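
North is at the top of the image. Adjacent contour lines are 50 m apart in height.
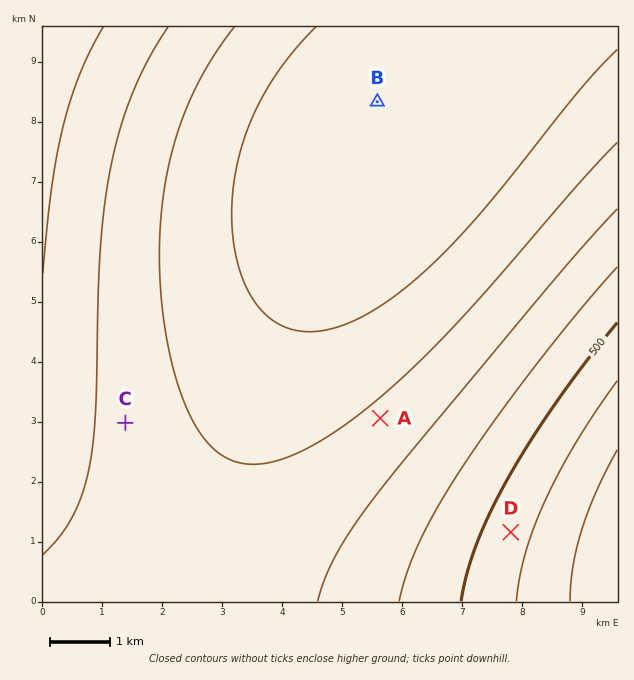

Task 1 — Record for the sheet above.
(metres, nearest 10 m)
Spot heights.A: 360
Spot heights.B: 260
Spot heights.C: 380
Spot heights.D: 530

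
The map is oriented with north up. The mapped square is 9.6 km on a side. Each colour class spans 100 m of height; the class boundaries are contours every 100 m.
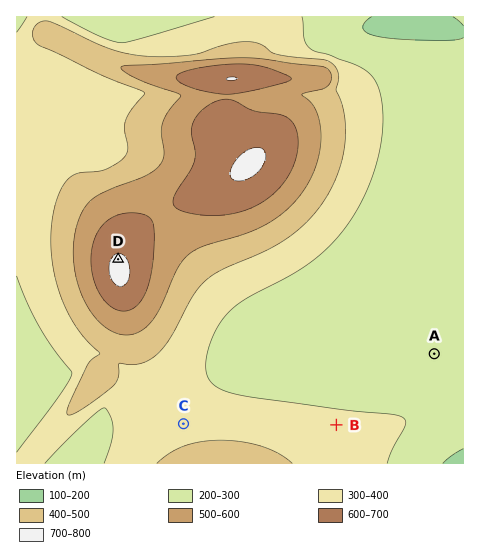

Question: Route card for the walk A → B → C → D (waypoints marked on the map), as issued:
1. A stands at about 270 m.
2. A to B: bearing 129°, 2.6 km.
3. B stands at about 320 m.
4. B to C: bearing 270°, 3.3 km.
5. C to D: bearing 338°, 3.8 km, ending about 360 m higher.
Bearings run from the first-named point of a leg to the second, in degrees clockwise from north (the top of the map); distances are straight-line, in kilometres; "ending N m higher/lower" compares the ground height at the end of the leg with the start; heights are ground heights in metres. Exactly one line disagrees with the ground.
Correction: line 2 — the bearing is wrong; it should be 234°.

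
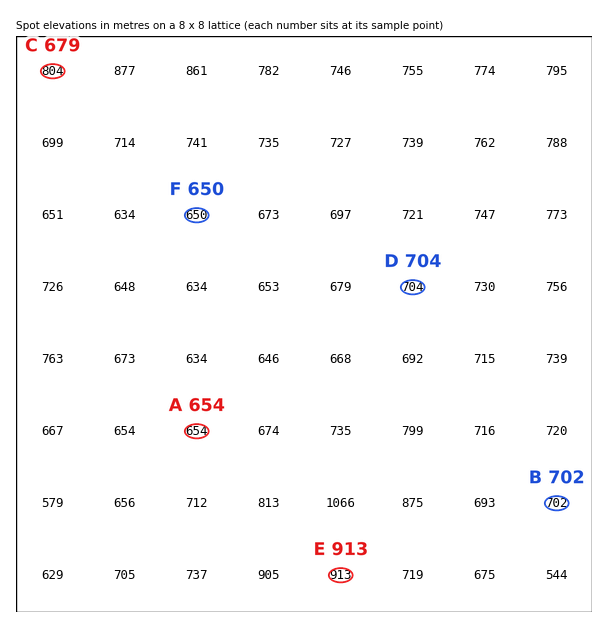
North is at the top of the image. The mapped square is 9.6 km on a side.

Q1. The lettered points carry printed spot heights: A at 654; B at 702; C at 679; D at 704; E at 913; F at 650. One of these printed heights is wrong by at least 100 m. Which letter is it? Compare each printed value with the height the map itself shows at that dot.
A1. C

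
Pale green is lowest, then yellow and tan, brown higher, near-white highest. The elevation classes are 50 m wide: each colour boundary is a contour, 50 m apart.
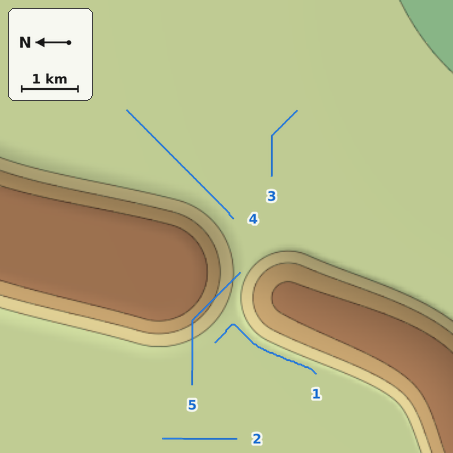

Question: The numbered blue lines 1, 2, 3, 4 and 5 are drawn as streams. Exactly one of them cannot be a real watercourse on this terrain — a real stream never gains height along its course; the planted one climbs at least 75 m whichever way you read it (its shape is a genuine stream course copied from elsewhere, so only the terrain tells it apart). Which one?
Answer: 5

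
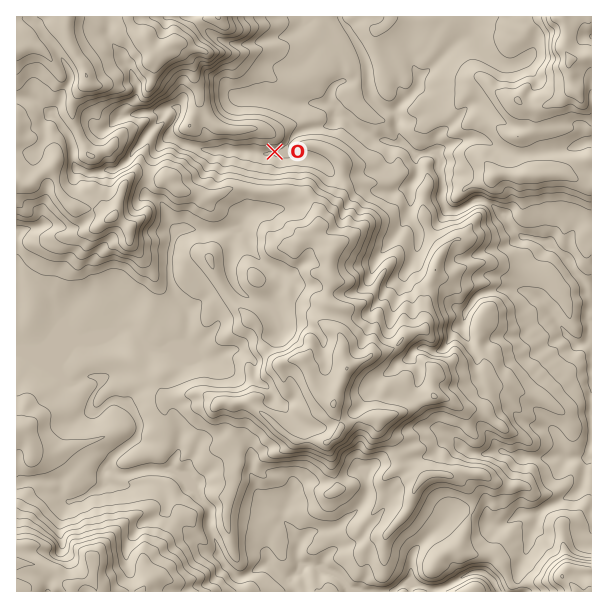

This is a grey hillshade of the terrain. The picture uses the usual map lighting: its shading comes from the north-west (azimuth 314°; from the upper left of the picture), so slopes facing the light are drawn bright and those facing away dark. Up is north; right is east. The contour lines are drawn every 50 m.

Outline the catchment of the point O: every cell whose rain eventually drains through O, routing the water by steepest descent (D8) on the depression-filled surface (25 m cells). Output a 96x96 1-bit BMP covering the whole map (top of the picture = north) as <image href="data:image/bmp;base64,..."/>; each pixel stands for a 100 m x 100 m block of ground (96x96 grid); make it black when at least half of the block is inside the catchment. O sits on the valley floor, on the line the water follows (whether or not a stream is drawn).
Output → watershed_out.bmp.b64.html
<image width="96" height="96" href="data:image/bmp;base64,Qk2+BAAAAAAAAD4AAAAoAAAAYAAAAGAAAAABAAEAAAAAAIAEAAATCwAAEwsAAAIAAAAAAAAA////AAAAAAAAAAAAAAAAAAAAAAAAAAAAAAAAAAAAAAAAAAAAAAAAAAAAAAAAAAAAAAAAAAAAAAAAAAAAAAAAAAAAAAAAAAAAAAAAAAAAAAAAAAAAAAAAAAAAAAAAAAAAAAAAAAAAAAAAAAAAAAAAAAAAAAAAAAAAAAAAAAAAAAAAAAAAAAAAAAAAAAAAAAAAAAAAAAAAAAAAAAAAAAAAAAAAAAAAAAAAAAAAAAAAAAAAAAAAAAAAAAAAAAAAAAAAAAAAAAAAAAAAAAAAAAAAAAAAAAAAAAAAAAAAAAAAAAAAAAAAAAAAAAAAAAAAAAAAAAAAAAAAAAAAAAAAAAAAAAAAAAAAAAAAAAAAAAAAAAAAAAAAAAAAAAAAAAAAAAAAAAAAAAAAAAAAAAAAAAAAAAAAAAAAAAAAAAAAAAAAAAAAAAAAAAAAAAAAAAAAAAAAAAAAAAAAAAAAAAAAAAAAAAAAAAAAAAAAAAAAAAAAAAAAAAAAAAAAAAAAAAAAAAAAAAAAAAAAAAAAAAAAAAAAAAAAAAAAAAAAAAAAAAAAAAAAAAAAAAAAAAAAAAAAAAAAAAAAAAAAAAAAAAAAAAAAAAAAAAAAAAAAAAAAAAAAAAAAAAAAAAAAAAAAAAAAAAAAAAAAAAAAAAAAAAAAAAAAAAAAAAAAAAAAAAAAAAAAAAAAAAAAAAAAAAAAAAAAAAAAAAAAAAAAAAAAAAAAAAAAAAAAAAAAAAAAAAAAAAAAAAAAAAAAAAAAAAAAAAAAAAAAAAAAAAAAAAAAAAAAAAAAAAAAAAAAAAAAAAAAAAAAAAAAAAAAAAAAAAAAAAAAAAAAAAAAAAAAAAAAAAAAAAAAAAAAAAAAAAAAAAAAAAAAAAAAAAAAAAAAAAAAAAAAAAAAAAAAAAAAAAAAAAAAAAAAAAAAAAAAAAAAAAAAAAAAAAAAAAAAAAAAAAAAAAAAAAAAAAAAAAAAAAAAAAAAAAAAAAAAAAAAAAAAAAAAAAAAAAAAAAAAAAAAAAAAAAAAA4AAAAAAAAAAAAAAf4AAAAAAAAAAAAAA/4AAAAAAAAAAAAAB/8AHwAAAAAAAAAAB/8A//+AAAAAAAADh/8A//+AAAAAAAADz/////+AAAAAAAAD//////+AAAAAAAAD//////+AAAAAAAAD//////+AAAAAAAAD//////+AAAAAAAAD//////+AAAAAAAAD//////+AAAAAAAAD//////8AAAAAAAAD/////wAAAAAAAAAD/////gAAAAAAAAAD/////AAAAAAAAAAD////+AAAAAAAAAAD////+AAAAAAAAAAD////+AAAAAAAAAAD////8AAAAAAAAAAD////8AAAAAAAAAAD////8AAAAAAAAAAD////8AAAAAAAAAAD////8AAAAAAAAAAD////4AAAAAAAAAAD////wAAAAAAAAAAD///5gAAAAAAAAAAD///wAAAAAAAAAAAD///gAAAAAAAAAAAD///AAAAAAAAAAAAD//+AAAAAAAAAAAAD//+AAAAAAAAAAAAA="/>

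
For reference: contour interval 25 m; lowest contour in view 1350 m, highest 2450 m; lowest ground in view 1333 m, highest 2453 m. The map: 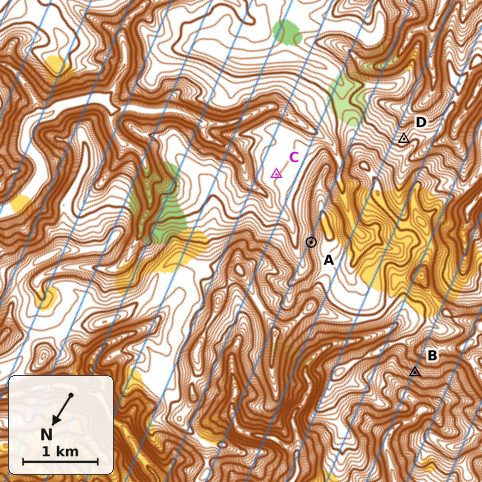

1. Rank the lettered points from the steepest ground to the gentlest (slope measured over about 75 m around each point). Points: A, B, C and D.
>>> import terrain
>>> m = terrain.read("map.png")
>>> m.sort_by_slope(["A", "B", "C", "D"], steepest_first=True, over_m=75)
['B', 'A', 'D', 'C']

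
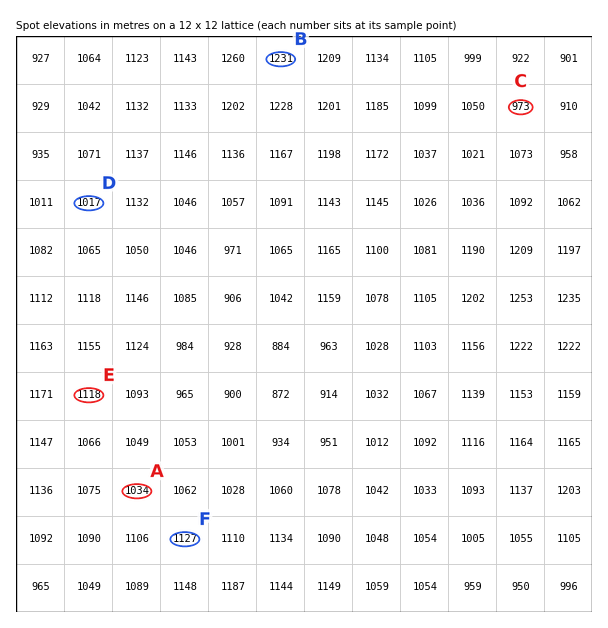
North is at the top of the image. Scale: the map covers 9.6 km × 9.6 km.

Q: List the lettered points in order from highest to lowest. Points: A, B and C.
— B A C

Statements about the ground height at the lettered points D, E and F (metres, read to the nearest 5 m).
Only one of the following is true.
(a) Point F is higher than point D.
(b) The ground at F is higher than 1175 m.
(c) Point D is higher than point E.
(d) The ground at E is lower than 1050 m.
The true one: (a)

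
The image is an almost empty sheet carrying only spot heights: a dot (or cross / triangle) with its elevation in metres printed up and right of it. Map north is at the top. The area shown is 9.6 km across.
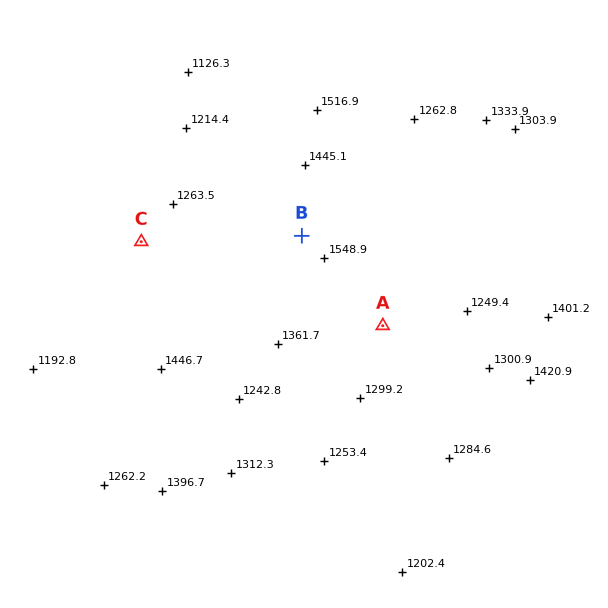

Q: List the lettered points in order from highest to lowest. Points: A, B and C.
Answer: B A C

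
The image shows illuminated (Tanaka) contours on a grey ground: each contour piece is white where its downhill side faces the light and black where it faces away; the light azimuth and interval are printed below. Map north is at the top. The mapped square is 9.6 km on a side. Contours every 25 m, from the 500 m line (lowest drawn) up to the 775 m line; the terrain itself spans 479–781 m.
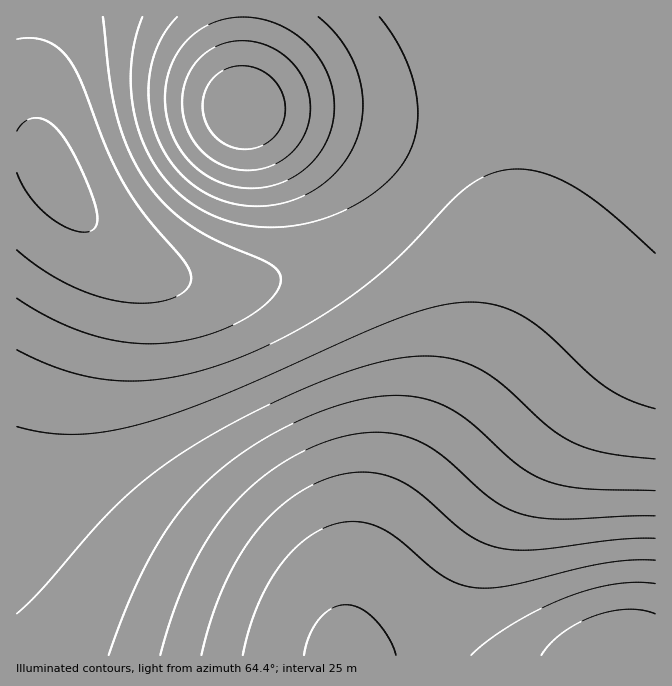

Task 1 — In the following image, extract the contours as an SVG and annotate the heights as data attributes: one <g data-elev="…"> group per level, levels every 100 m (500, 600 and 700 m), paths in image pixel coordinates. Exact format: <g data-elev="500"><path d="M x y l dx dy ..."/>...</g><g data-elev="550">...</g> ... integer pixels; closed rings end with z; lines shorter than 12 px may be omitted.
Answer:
<g data-elev="500"><path d="M541 655l9-11 12-11 15-9 17-8 16-5 17-2 15 1 13 4"/></g><g data-elev="600"><path d="M160 655l13-41 15-39 18-33 20-28 23-26 27-21 30-17 31-12 21-4 20-2 19 2 18 6 13 6 14 9 38 35 15 12 15 8 17 6 17 2 18 1 93-3"/><path d="M239 149l-15-6-12-10-8-15-1-16 4-15 10-12 13-8 15-1 17 5 13 10 8 14 2 17-5 16-10 13-15 7z"/></g><g data-elev="700"><path d="M17 350l27 13 26 9 25 6 25 3 25 0 27-4 28-6 30-10 28-11 30-15 29-17 29-18 26-20 23-20 53-56 16-14 20-13 21-7 15-1 17 2 17 6 16 8 35 24 50 44"/><path d="M379 17l13 16 10 19 9 20 5 18 2 18-1 17-3 15-6 15-10 15-13 13-15 13-18 11-20 9-20 6-22 4-20 1-18-1-18-3-17-6-15-7-13-9-14-11-11-13-10-14-9-16-6-17-5-18-3-20 0-20 1-19 4-18 6-18"/></g>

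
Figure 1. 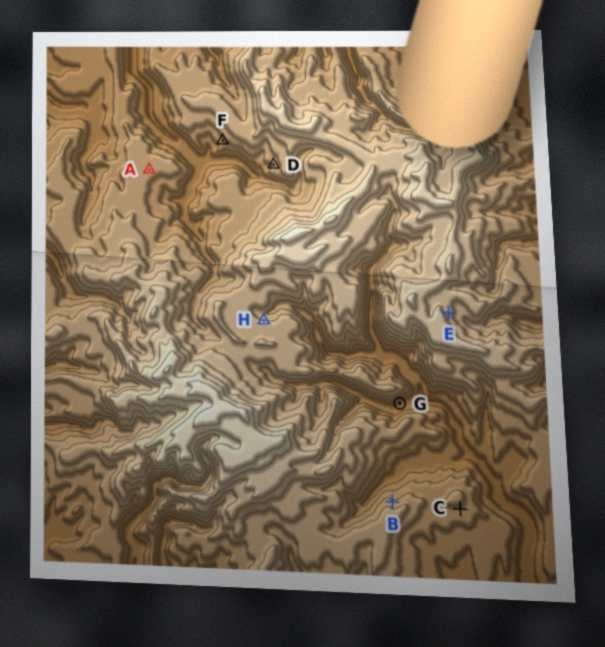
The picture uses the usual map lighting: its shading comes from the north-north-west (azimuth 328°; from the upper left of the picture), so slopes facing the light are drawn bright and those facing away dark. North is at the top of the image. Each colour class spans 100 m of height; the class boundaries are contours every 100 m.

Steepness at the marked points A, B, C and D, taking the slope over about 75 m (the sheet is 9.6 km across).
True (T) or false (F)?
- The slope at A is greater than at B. F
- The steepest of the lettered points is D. F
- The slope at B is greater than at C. T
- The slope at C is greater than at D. F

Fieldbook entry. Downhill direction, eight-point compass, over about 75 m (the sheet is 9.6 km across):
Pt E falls E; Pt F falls SW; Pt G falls SE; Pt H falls N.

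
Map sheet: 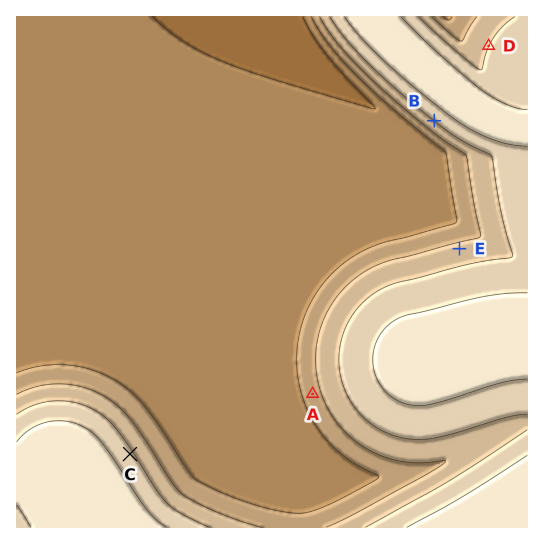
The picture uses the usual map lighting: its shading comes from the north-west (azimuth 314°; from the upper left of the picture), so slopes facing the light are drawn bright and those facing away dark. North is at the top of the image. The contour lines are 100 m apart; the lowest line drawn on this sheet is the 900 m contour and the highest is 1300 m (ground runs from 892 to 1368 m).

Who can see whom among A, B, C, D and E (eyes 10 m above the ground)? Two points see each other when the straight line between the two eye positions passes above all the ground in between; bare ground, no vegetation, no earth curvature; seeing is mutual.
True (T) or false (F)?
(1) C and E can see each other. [F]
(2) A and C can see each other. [T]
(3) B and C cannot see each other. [F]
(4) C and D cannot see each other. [T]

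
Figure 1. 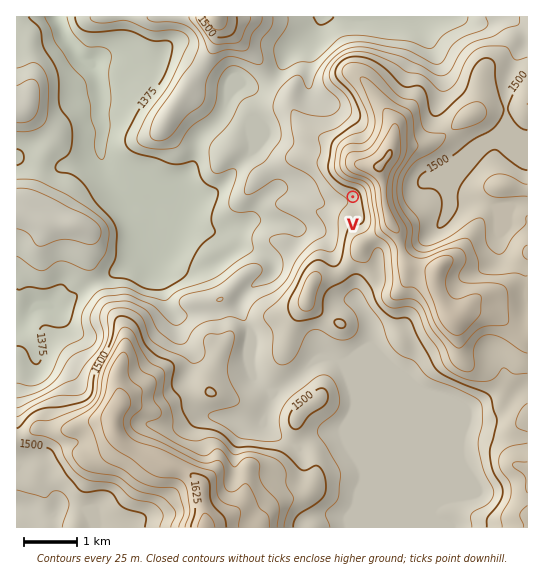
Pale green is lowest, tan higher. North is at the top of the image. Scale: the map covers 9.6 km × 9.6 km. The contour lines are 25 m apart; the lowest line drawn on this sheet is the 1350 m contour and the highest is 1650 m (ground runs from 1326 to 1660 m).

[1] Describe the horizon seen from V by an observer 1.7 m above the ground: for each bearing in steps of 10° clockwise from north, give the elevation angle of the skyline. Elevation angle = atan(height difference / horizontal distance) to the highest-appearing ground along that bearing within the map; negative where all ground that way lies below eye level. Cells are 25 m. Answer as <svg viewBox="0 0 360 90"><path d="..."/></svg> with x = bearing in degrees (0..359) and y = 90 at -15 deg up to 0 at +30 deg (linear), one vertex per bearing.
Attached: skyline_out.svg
<svg viewBox="0 0 360 90"><path d="M0 37l10-2 10 0 10 0 10 0 10 1 10 0 10 0 10-1 10 0 10 1 10 2 10 2 10 3 10 5 10 3 10 1 10 0 10 2 10 4 10-1 10 0 10 1 10 0 10 1 10 3 10-1 10 0 10 1 10-1 10-1 10-3 10-4 10-4 10-5 10-4"/></svg>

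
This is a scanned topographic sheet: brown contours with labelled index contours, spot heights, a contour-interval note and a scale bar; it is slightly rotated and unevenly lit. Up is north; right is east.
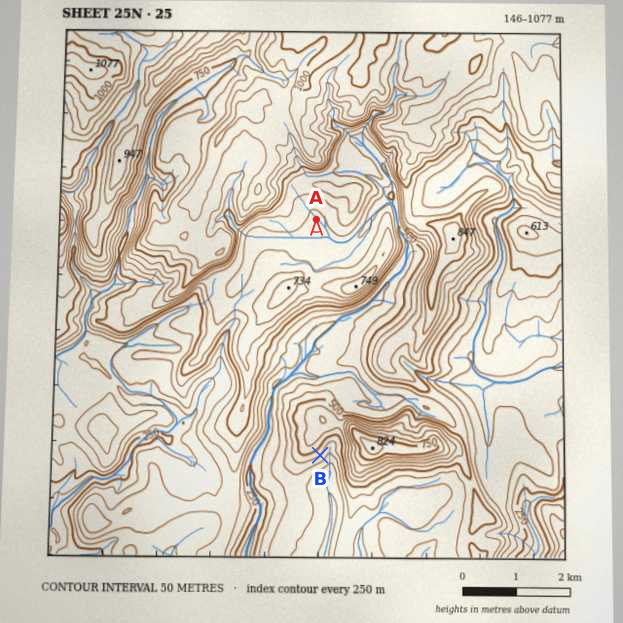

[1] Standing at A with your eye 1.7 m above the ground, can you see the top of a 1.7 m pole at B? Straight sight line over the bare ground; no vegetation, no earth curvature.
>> no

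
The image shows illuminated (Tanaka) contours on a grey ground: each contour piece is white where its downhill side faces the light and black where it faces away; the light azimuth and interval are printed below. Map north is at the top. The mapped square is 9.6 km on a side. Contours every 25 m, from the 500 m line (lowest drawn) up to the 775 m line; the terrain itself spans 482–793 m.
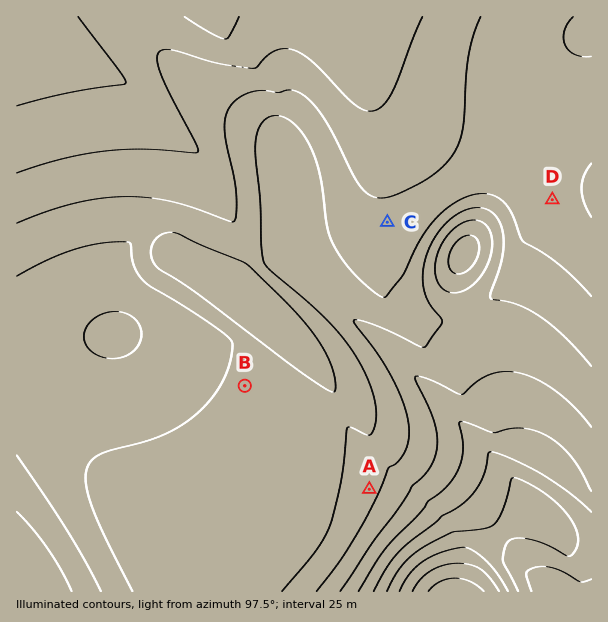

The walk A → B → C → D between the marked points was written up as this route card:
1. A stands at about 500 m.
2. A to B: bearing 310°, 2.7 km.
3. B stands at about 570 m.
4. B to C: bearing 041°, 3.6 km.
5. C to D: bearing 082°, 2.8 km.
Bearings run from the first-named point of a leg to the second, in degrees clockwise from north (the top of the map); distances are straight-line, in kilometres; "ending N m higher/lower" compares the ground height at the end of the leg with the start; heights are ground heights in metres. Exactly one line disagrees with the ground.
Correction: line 1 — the height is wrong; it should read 590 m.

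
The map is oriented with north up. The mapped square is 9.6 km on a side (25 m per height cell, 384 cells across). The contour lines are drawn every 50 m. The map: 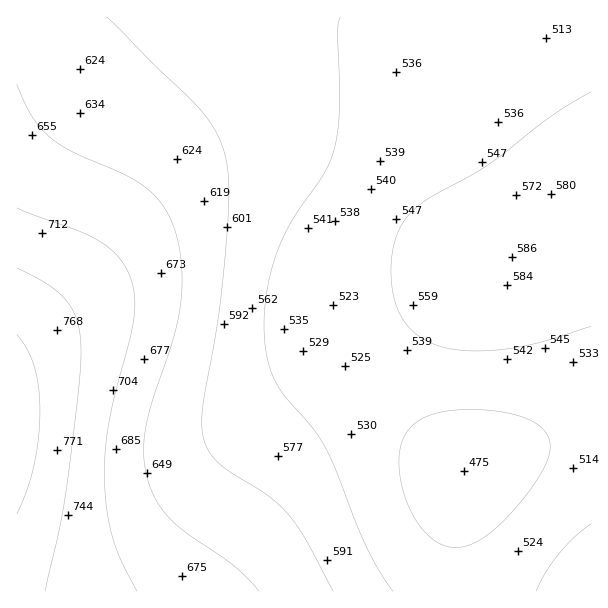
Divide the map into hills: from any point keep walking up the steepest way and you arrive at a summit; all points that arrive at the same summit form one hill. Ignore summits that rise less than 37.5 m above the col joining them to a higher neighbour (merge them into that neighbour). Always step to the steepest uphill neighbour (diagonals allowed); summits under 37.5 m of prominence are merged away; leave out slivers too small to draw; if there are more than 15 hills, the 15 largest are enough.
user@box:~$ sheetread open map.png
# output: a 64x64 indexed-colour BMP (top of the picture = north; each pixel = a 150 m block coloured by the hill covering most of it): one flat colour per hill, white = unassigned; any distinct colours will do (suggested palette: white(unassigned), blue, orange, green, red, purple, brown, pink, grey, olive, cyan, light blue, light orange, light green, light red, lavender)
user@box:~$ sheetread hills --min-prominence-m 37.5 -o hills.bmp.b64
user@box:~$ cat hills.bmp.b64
<image width="64" height="64" href="data:image/bmp;base64,Qk12CAAAAAAAAHYAAAAoAAAAQAAAAEAAAAABAAQAAAAAAAAIAAATCwAAEwsAABAAAAAAAAAA////ALR3HwAOf/8ALKAsACgn1gC9Z5QAS1aMAMJ34wB/f38AIr28AM++FwDox64AeLv/AIrfmACWmP8A1bDFABERERERERERERERERERERERERERERERERMzMzMzMzMzEREREREREREREREREREREREREREREREREzMzMzMzMzMRERERERERERERERERERERERERERERERETMzMzMzMzMxERERERERERERERERERERERERERERERERMzMzMzMzMzEREREREREREREREREREREREREREREREREzMzMzMzMzMRERERERERERERERERERERERERERERERETMzMzMzMzMxERERERERERERERERERERERERERERERERMzMzMzMzMzEREREREREREREREREREREREREREREREREzMzMzMzMzMRERERERERERERERERERERERERERERERETMzMzMzMzMxERERERERERERERERERERERERERERERERMzMzMzMzMzEREREREREREREREREREREREREREREREREzMzMzMzMzMRERERERERERERERERERERERERERERERETMzMzMzMzMxERERERERERERERERERERERERERERERERMzMzMzMzMzERERERERERERERERERERERERERERERERETMzMzMzMzMREREREREREREREREREREREREREREREREiIjMzMzMzMxEREREREREREREREREREREREREREREREiIiIiMzMzMzEREREREREREREREREREREREREREREREiIiIiIiIzMzMREREREREREREREREREREREREREREREiIiIiIiIiIjMxEREREREREREREREREREREREREREREiIiIiIiIiIiIiEREREREREREREREREREREREREREREiIiIiIiIiIiIiIREREREREREREREREREREREREREREiIiIiIiIiIiIiIhEREREREREREREREREREREREREREiIiIiIiIiIiIiIiEREREREREREREREREREREREREREiIiIiIiIiIiIiIiIREREREREREREREREREREREREREiIiIiIiIiIiIiIiIhEREREREREREREREREREREREREiIiIiIiIiIiIiIiIiEREREREREREREREREREREREREiIiIiIiIiIiIiIiIiIREREREREREREREREREREREREiIiIiIiIiIiIiIiIiIhERERERERERERERERERERERESIiIiIiIiIiIiIiIiIiERERERERERERERERERERERESIiIiIiIiIiIiIiIiIiIRERERERERERERERERERERERIiIiIiIiIiIiIiIiIiIhERERERERERERERERERERERIiIiIiIiIiIiIiIiIiIiEREREREREREREREREREREREiIiIiIiIiIiIiIiIiIiIRERERERERERERERERERERESIiIiIiIiIiIiIiIiIiIhERERERERERERERERERERERIiIiIiIiIiIiIiIiIiIiEREREREREREREREREREREREiIiIiIiIiIiIiIiIiIiIRERERERERERERERERERERERIiIiIiIiIiIiIiIiIiIhEREREREREREREREREREREREiIiIiIiIiIiIiIiIiIiERERERERERERERERERERERESIiIiIiIiIiIiIiIiIiIREREREREREREREREREREREREiIiIiIiIiIiIiIiIiIhERERERERERERERERERERERESIiIiIiIiIiIiIiIiIiEREREREREREREREREREREREREiIiIiIiIiIiIiIiIiIRERERERERERERERERERERERESIiIiIiIiIiIiIiIiIhEREREREREREREREREREREREREiIiIiIiIiIiIiIiIiERERERERERERERERERERERERERIiIiIiIiIiIiIiIiIREREREREREREREREREREREREREiIiIiIiIiIiIiIiIhERERERERERERERERERERERERERIiIiIiIiIiIiIiIiERERERERERERERERERERERERERESIiIiIiIiIiIiIiIRERERERERERERERERERERERERERIiIiIiIiIiIiIiIhERERERERERERERERERERERERERESIiIiIiIiIiIiIiEREREREREREREREREREREREREREREiIiIiIiIiIiIiIRERERERERERERERERERERERERERERIiIiIiIiIiIiIhERERERERERERERERERERERERERERESIiIiIiIiIiIiEREREREREREREREREREREREREREREREiIiIiIiIiIiIRERERERERERERERERERERERERERERERIiIiIiIiIiIhERERERERERERERERERERERERERERERESIiIiIiIiIiEREREREREREREREREREREREREREREREREiIiIiIiIiIRERERERERERERERERERERERERERERERERIiIiIiIiIhERERERERERERERERERERERERERERERERESIiIiIiIiEREREREREREREREREREREREREREREREREREiIiIiIiIRERERERERERERERERERERERERERERERERERIiIiIiIhERERERERERERERERERERERERERERERERERESIiIiIiERERERERERERERERERERERERERERERERERERESIiIiIREREREREREREREREREREREREREREREREREREREiIiIhERERERERERERERERERERERERERERERERERERERIiIi"/>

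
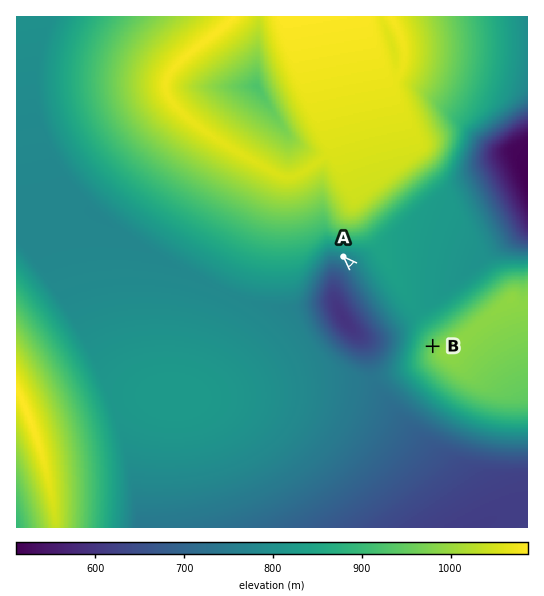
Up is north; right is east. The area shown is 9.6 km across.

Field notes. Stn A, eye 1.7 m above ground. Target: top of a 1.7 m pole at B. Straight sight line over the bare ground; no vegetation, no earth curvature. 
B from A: seen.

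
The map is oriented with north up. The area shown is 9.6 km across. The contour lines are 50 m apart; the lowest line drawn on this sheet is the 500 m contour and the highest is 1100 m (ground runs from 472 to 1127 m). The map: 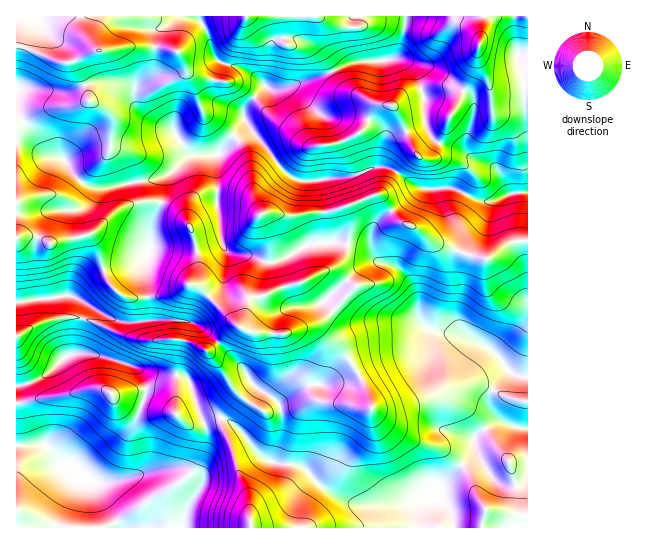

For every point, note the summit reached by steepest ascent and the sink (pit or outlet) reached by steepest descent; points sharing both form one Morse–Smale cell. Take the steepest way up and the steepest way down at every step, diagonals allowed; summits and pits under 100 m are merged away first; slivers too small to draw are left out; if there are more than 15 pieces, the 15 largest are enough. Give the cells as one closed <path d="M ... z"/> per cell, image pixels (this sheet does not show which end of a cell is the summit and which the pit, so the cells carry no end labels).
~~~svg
<path d="M381 195l-7 0-47 17-16 0-18 4-22-4-10 2 8 24 1 25 12-3 24-15 17-2 19 0 24 5 14 14-7-1-15 8-35 33 3 1 17 16 11 4 21-3 39 0 5 1 10 8 7 2-5 2-13 16-9 6-30 8-32 17-17 4-23 1-27 18 3 27-3 15-7 17 29 5 27 25 20 11 10 2 51-2 27-10 2-4 34-35 2-16 11-10 17-6-10-8-4-9 2-11 8-13 10-10 13 6 6 0 0-136-18 2-23 16-20-4-29-11-8-4-13-12-18-7z"/><path d="M90 235l-36 8-5 0-15-7-18 2 0 289 165 1 4-15 18-30-4-17 8-23-2-17-6-15-8-28-6-7-27-1-61-20-22-1 4-8 6-35-2-10 18 12 17 8 19 2 11-4 0-17-2-5-20 0-11-6-7-9-9-32z"/><path d="M477 53l-8 28-21 38-13 34-6 6-7 0-6-5-16-39-7-10-16-1-30-13-8-8-6-11-51 17-12 0-4-2-21 20-1 11 36 49 7 8 14 6 46-4 30-10 8 0 8 2 26 19 34 0 28 13 12 0 18-8 16-1 1-103-37-1z"/><path d="M342 243l-32 1-28 16-12 3-1 14 3 12-9 7-14 3-5 22-5 6-40-40-9-3-20 11-23 2 1 22 31 1 19 5 9 7 38 39 12 17 16 9 6 7 28-19 23-1 17-4 23-13 39-12 9-6 11-14 7-4-7-2-10-8-44-1-21 3-11-4-17-16-3-1 35-33 11-6 8-2-11-13z"/><path d="M158 47l-35 0-17 4-12 0-13 6-4 4 0 5 12 35-19 6-23 1-24 13 13 17 7 13 6 5 14 3 8 12 15 14 8 3 16 0 52-11 12-6 16-15 28-1 27-32-1-8-5-4-22-12-2-5-1-14-24-7-3-3-6-15-4-4z"/><path d="M246 121l-30 36 4 77 5 16 6 3 16 2 19 8 3-1 0-24-8-20 1-5 9-1 22 4 18-4 16 0 47-17 7 0 3 3 15 23 18 7 13 12 8 4 29 11 20 4 23-16 18-4-1-47-16 1-18 8-12 0-28-13-34 0-26-19-8-2-8 0-30 10-46 4-14-6-7-8z"/><path d="M527 16l-121 0-5 30-2 8-5 5-12 2-31 2-19 8 7 12 8 8 30 13 16 1 7 10 16 39 6 5 7 0 6-6 13-34 21-38 8-28 14 35 19 1 18-2z"/><path d="M222 417l-9 0-10 4 4 10 0 12-8 23 4 17-18 30-3 15 237-1 1-21 5-7-15 4-35 2-16 0-10-2-26-15-21-21-28-4-13-7-24-29z"/><path d="M22 121l-6 5 0 111 18-1 15 7 5 0 36-8 6 8 8 30 8 14 14 10 20 0-2-34 7-20 1-20 11-26 0-14 2-6-55 11-21-1-18-16-8-12-17-4-13-21z"/><path d="M217 155l-27 1-26 22-3 24-10 27 0 14-7 20 0 16 3 18 23-2 19-11 8 1 42 42 5-6 5-22 14-3 9-7-3-26-16-7-22-3-5-2-3-6-6-36z"/><path d="M198 16l-181 0-1 90 5 15 26-13 23-1 19-6-1-8-11-27 0-5 17-10 12 0 17-4 43 1 11 3 4 4 6 15 3 3 24 7 6-18-8-11-4-17z"/><path d="M509 371l-14 15-6 13 4 15 10 8-6 1-16 8-6 7-2 16-34 35-2 4-10 4-6 6-2 10 0 15 109-1 0-149-14-3z"/><path d="M87 304l-2 1-8 48 25 3 56 19 27 1 6 7 8 28 4 9 19-3 12 8 2 0 1-6 20-30-12-18-38-39-14-9-14-3-30 0-12 3-19-2-17-8z"/><path d="M314 16l-68 0-23 51 0 14-8 0 0 13 2 5 26 16 2-8 6-6 15-14 4 2 12 0 49-17-2-9-14-20 1-25z"/><path d="M405 16l-90 0 0 27 10 14 8 14 25-10 32-1 9-6 6-28z"/>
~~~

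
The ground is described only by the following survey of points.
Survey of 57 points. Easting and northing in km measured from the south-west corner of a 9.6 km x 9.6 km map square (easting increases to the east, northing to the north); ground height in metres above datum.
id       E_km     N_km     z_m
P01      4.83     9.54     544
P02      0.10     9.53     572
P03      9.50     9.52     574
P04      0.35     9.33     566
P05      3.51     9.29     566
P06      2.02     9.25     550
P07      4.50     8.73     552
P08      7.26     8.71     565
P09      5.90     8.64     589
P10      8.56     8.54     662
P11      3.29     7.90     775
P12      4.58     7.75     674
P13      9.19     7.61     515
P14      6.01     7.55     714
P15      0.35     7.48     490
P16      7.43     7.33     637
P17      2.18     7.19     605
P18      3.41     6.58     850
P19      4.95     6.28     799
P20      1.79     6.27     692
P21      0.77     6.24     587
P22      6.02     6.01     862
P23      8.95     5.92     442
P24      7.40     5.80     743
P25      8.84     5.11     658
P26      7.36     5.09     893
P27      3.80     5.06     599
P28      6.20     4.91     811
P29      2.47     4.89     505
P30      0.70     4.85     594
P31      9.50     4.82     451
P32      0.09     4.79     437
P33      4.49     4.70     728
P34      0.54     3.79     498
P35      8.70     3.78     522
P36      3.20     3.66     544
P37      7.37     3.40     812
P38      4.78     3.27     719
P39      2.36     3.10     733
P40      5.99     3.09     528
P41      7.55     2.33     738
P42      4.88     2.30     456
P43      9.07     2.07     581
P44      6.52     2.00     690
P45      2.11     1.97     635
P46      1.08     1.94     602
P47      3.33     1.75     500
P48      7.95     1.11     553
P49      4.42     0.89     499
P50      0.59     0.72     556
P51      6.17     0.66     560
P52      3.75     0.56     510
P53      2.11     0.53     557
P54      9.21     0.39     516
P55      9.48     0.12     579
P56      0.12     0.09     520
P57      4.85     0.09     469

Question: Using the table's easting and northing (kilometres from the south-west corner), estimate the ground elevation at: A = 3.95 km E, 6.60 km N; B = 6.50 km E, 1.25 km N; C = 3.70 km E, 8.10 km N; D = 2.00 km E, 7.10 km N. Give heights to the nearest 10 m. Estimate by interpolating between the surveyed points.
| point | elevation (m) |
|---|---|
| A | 810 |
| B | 570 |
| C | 720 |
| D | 630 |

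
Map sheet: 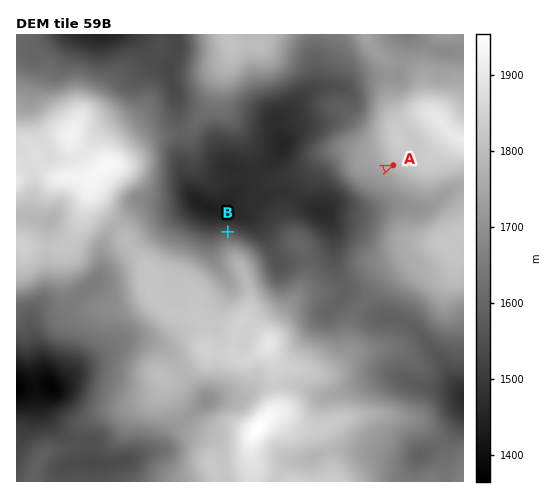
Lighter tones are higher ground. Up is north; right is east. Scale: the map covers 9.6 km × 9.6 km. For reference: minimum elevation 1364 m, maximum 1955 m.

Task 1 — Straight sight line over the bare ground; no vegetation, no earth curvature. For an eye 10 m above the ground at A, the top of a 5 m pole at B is in view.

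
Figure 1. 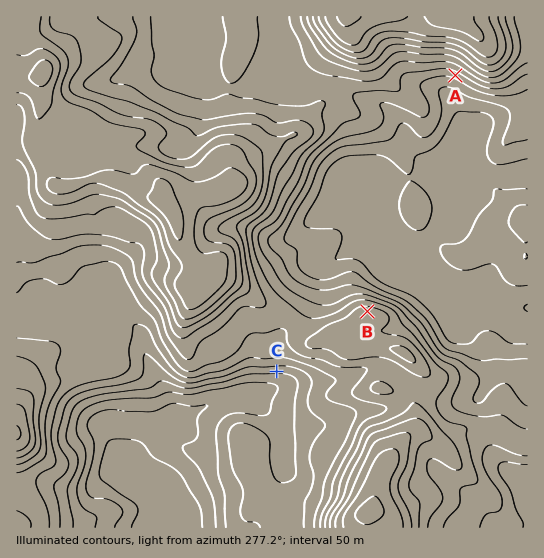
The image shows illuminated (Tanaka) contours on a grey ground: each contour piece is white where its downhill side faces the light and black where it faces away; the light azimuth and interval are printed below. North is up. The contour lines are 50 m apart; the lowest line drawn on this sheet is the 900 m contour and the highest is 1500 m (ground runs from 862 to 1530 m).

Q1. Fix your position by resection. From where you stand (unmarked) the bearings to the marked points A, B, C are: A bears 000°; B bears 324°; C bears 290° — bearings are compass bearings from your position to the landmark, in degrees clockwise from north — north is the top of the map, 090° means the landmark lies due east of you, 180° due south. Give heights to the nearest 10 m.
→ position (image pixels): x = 456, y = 436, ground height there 1220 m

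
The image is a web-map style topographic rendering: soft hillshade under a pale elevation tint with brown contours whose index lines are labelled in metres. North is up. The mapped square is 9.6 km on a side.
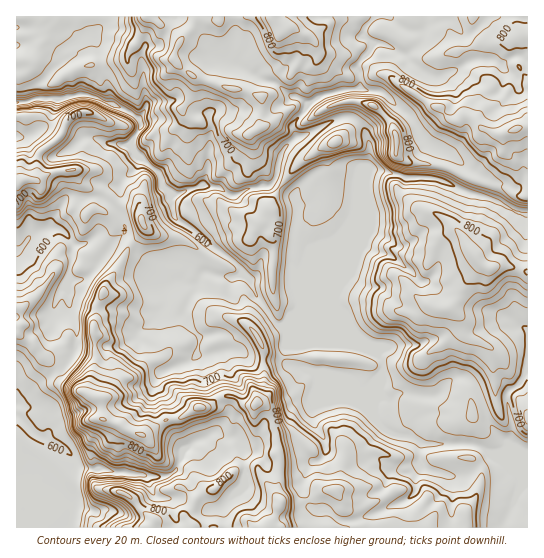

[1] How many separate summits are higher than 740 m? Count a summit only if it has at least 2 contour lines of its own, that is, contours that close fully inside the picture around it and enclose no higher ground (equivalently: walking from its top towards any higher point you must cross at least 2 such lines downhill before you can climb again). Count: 6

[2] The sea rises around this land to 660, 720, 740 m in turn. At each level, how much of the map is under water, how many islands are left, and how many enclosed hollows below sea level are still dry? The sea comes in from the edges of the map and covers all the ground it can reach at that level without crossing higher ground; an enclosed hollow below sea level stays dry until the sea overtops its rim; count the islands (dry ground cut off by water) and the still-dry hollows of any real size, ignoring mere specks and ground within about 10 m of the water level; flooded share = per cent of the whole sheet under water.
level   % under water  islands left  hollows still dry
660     37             1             0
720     58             1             0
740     65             1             0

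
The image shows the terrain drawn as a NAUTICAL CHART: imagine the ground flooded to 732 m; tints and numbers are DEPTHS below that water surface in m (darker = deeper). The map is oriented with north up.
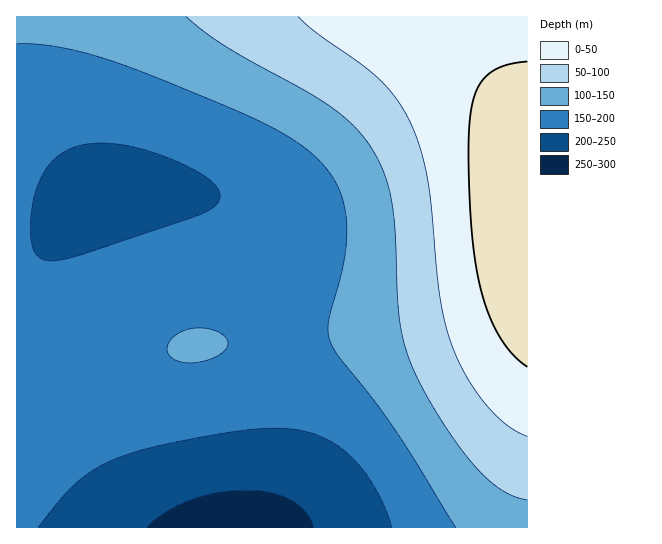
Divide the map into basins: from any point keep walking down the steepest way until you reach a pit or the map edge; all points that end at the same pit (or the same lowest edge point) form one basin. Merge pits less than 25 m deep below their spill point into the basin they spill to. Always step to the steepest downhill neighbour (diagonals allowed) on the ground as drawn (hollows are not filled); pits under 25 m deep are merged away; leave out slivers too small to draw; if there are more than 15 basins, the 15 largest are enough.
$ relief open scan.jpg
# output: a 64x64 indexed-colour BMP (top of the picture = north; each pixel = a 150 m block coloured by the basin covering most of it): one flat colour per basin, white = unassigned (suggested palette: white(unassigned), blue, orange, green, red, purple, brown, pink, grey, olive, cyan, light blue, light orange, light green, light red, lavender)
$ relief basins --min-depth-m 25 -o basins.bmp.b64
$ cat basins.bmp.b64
<image width="64" height="64" href="data:image/bmp;base64,Qk12CAAAAAAAAHYAAAAoAAAAQAAAAEAAAAABAAQAAAAAAAAIAAATCwAAEwsAABAAAAAAAAAA////ALR3HwAOf/8ALKAsACgn1gC9Z5QAS1aMAMJ34wB/f38AIr28AM++FwDox64AeLv/AIrfmACWmP8A1bDFACIiIiIiIiIiIiIiIiIiIiIiIiIiIiIiIiIiIiIiIiIiIiIiIiIiIiIiIiIiIiIiIiIiIiIiIiIiIiIiIiIiIiIiIiIiIiIiIiIiIiIiIiIiIiIiIiIiIiIiIiIiIiIiIiIiIiIiIiIiIiIiIiIiIiIiIiIiIiIiIiIiIiIiIiIiIiIiIiIiIiIiIiIiIiIiIiIiIiIiIiIiIiIiIiIiIiIiIiIiIiIiIiIiIiIiIiIiIiIiIiIiIiIiIiIiIiIiIiIiIiIiIiIiIiIiIiIiIiIiIiIiIiIiIiIiIiIiIiIiIiIiIiIiIiIiIiIiIiIiIiIiIiIiIiIiIiIiIiIiIiIiIiIiIiIiIiIiIiIiIiIiIiIiIiIiIiIiIiIiIiIiIiIiIiIiIiIiIiIiIiIiIiIiIiIiIiIiIiIiIiIiIiIiEiIiIiIiIiIiIiIiIiIiIiIiIiIiIiIiIiIiIiIiIiIRIiIiIiIiIiIiIiIiIiIiIiIiIiIiIiIiIiIiIiIiIhESIiIiIiIiIiIiIiIiIiIiIiIiIiIiIiIiIiIiIiIiEREiIiIiIiIiIiIiIiIiIiIiIiIiIiIiIiIiIiIiIiIRERIiIiIiIiIiIiIiIiIiIiIiIiIiIiIiIiIiIiIiIhERESIiIiIiIiIiIiIiIiIiIiIiIiIiIiIiIiIiIiIiERERESIiIiIiIiIiIiIiIiIiIiIiIiIiIiIiIiIiIiIREREREiIiIiIiIiIiIiIiIiIiIiIiIiIiIiIiIiIiIhEREREREiIiIiIiIiIiIiIiIiIiIiIiIiIiIiIiIiIiERERERERIiIiIiIiIiIiIiIiIiIiIiIiIiIiIiIiIiIRERERERERIiIiIiIiIiIiIiIiIiIiIiIiIiIiIiIiIhEREREREREREiIiIiIiIiIiIiIiIiIiIiIiIiIiIiIiERERERERERERERIiIiIiIiIiIiIiIiIiIiIiIiIiIiIRERERERERERERERERERESIiIiIiIiIiIiIiIiIiIiIhERERERERERERERERERERERERERIiIiIiIiIiIiIiIiERERERERERERERERERERERERERERERERIiIiIiIiIiIRERERERERERERERERERERERERERERERERERIiIiIiIhERERERERERERERERERERERERERERERERERERESIiIiERERERERERERERERERERERERERERERERERERERERIiIREREREREREREREREREREREREREREREREREREREREREhERERERERERERERERERERERERERERERERERERERERERERERERERERERERERERERERERERERERERERERERERERERERERERERERERERERERERERERERERERERERERERERERERERERERERERERERERERERERERERERERERERERERERERERERERERERERERERERERERERERERERERERERERERERERERERERERERERERERERERERERERERERERERERERERERERERERERERERERERERERERERERERERERERERERERERERERERERERERERERERERERERERERERERERERERERERERERERERERERERERERERERERERERERERERERERERERERERERERERERERERERERERERERERERERERERERERERERERERERERERERERERERERERERERERERERERERERERERERERERERERERERERERERERERERERERERERERERERERERERERERERERERERERERERERERERERERERERERERERERERERERERERERERERERERERERERERERERERERERERERERERERERERERERERERERERERERERERERERERERERERERERERERERERERERERERERERERERERERERERERERERERERERERERERERERERERERERERERERERERERERERERERERERERERERERERERERERERERERERERERERERERERERERERERERERERERERERERERERERERERERERERERERERERERERERERERERERERERERERERERERERERERERERERERERERERERERERERERERERERERERERERERERERERERERERERERERERERERERERERERERERERERERERERERERESERERERERERERERERERERERERERERERERERERERERESIRERERERERERERERERERERERERERERERERERERERESIhERERERERERERERERERERERERERERERERERERERERIiERERERERERERERERERERERERERERERERERERERERIiIRERERERERERERERERERERERERERERERERERERERIiIhERERERERERERERERERERERERERERERERERERERIiIiERERERERERERERERERERERERERERERERERERERIiIiIRERERERERERERERERERERERERERERERERERERIiIiIhERERERERERERERERERERERERERERERERERERIiIiIiERERERERERERERERERERERERERERERERERERIiIiIiIRERERERERERERERERERERERERERERERERERIiIiIiIhEREREREREREREREREREREREREREREREREREiIiIiIi"/>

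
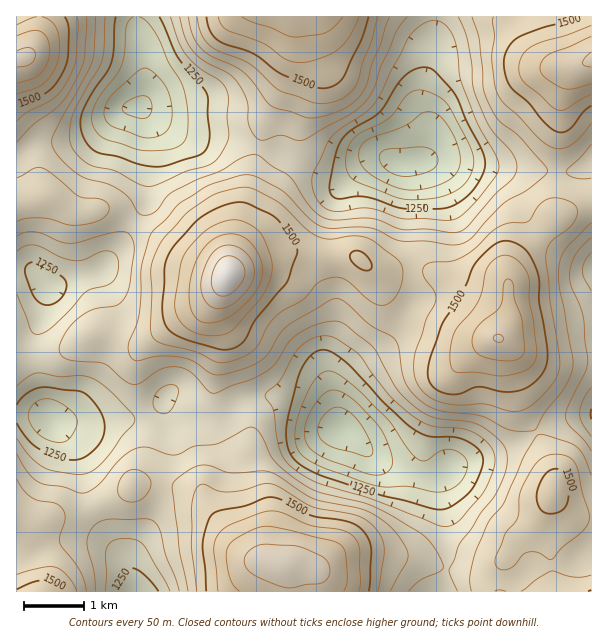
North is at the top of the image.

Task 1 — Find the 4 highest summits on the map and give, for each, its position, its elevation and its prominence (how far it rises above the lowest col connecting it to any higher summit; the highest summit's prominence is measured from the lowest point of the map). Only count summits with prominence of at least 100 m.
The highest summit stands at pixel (228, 275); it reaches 1742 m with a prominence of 675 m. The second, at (282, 566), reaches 1681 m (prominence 332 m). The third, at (498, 338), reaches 1652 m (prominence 208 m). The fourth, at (554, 491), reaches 1527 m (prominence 128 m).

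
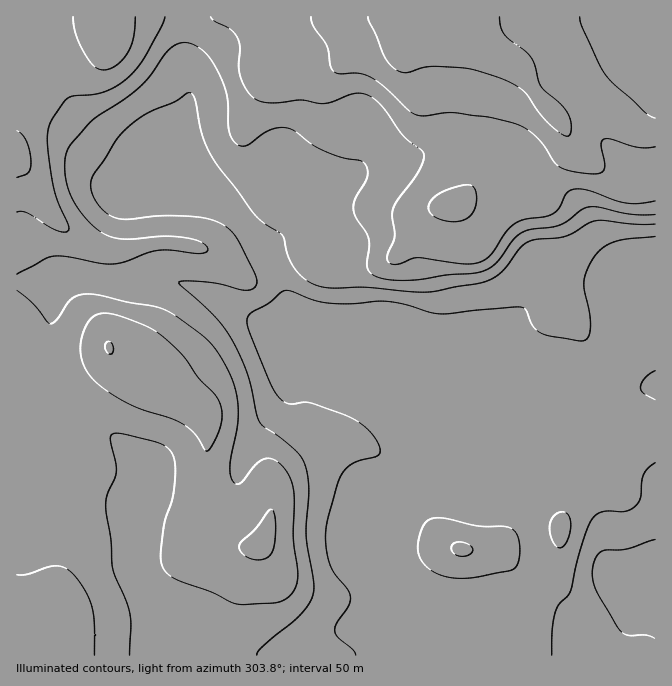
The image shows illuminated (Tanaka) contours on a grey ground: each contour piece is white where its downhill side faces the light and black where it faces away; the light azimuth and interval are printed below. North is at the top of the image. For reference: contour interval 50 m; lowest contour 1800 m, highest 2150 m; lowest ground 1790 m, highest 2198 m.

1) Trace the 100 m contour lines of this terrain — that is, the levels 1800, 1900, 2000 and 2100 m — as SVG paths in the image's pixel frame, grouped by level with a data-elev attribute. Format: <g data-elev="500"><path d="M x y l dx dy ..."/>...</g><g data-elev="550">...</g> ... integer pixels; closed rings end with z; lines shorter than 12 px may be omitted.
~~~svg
<g data-elev="1800"><path d="M655 639l-10-4-16 0-9-4-23-39-3-9-2-9 3-15 7-8 25-2 28-10"/></g><g data-elev="1900"><path d="M356 655l-3-5-15-12-3-6 1-8 13-19 1-8-2-7-13-16-5-9-4-18 0-19 11-42 5-13 5-5 7-5 24-8 2-3 0-5-5-9-6-8-19-13-38-14-8-1-14 2-10-5-10-16-20-50-3-11 2-7 20-12 13-11 5-2 25 10 13 3 23 1 40-2 17 2 33 10 82-7 5 2 7 16 8 8 12 3 32 5 5-4 2-12-2-13-5-24 0-8 4-12 6-11 10-10 10-5 13-3 28-3"/><path d="M447 577l11 1 14 0 42-9 4-5 2-9-1-11-3-10-4-5-7-2-27-1-36-8-8 0-6 2-4 5-4 10-2 12 1 8 3 7 7 6 8 6z"/><path d="M557 547l5 0 3-3 5-13 0-13-3-4-3-2-9 3-5 9 1 13z"/></g><g data-elev="2000"><path d="M130 655l0-40-3-13-14-34-2-30-5-28 1-14 9-24 0-10-5-20 0-7 3-2 6 0 30 7 14 5 6 5 5 12 0 16-3 20-9 30-2 27 2 12 4 7 8 5 36 13 24 12 10 1 33-3 10-5 7-9 3-14-5-34 1-42-2-16-4-9-6-8-7-5-7-2-4 1-7 4-17 20-3 1-4-2-3-7 0-10 7-37 1-15-1-15-3-15-9-18-13-20-10-10-23-17-12-7-11-4-29-5-29-7-13-1-7 1-6 4-15 21-7 4-3-3-14-18-16-13"/><path d="M17 274l29-16 8-2 13 1 31 6 14 1 13-2 32-11 13-1 29 4 8-2 1-4-4-5-15-5-24-2-41 3-10-1-10-4-14-11-13-16-8-15-4-17 0-15 2-10 20-25 10-8 25-16 15-11 12-13 20-27 6-5 9-3 8 2 10 6 7 7 8 12 10 26 2 37 3 7 5 5 5 2 5-1 21-14 9-3 8 0 10 3 16 12 13 8 18 7 18 3 5 2 3 7-1 7-12 22-2 11 3 8 10 14 3 6-1 30 3 5 6 4 13 3 20 0 72-8 14-9 17-23 7-7 10-4 30-4 9-5 13-10 7-3 10 0 33 7 23 0"/></g><g data-elev="2100"><path d="M108 353l4 1 2-5-2-6-4-2-2 2-1 4z"/><path d="M443 220l15 1 7-2 6-4 4-7 1-6 0-9-3-6-6-2-12 2-13 5-9 6-4 7 0 7 6 5z"/><path d="M17 177l11-5 3-10-4-20-5-8-5-3"/><path d="M655 118l-10-5-39-38-7-12-16-35-3-11"/><path d="M73 17l3 16 8 19 10 14 4 3 6 1 6-1 7-4 11-13 6-15 1-20"/><path d="M311 17l3 10 13 20 3 18 4 6 6 3 20 0 10 3 14 9 23 23 8 5 10 2 20-3 10 0 35 4 27 7 10 5 10 8 22 29 8 4 15 3 15 1 7-3 1-8-4-20 1-3 3-1 7 0 25 8 18 0"/></g>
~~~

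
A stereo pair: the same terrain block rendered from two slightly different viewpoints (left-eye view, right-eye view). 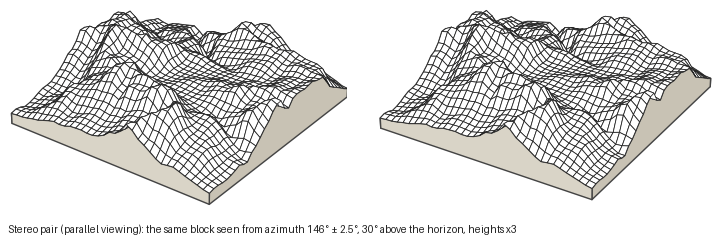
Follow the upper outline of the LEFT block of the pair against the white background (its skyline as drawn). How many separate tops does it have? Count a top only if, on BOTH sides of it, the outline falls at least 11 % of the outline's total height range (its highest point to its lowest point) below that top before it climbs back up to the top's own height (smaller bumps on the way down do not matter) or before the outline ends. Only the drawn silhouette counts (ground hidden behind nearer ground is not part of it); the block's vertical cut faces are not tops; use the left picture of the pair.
2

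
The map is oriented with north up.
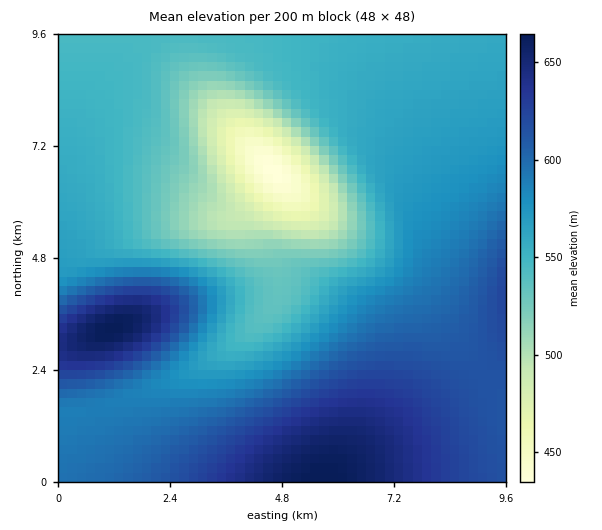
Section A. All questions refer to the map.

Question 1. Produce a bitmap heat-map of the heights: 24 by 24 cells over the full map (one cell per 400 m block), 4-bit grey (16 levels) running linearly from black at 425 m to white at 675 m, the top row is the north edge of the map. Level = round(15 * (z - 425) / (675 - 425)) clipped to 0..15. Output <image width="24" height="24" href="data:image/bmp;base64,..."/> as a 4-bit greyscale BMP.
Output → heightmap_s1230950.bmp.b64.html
<image width="24" height="24" href="data:image/bmp;base64,Qk2WAQAAAAAAAHYAAAAoAAAAGAAAABgAAAABAAQAAAAAACABAAATCwAAEwsAABAAAAAAAAAAAAAAABEREQAiIiIAMzMzAERERABVVVUAZmZmAHd3dwCIiIgAmZmZAKqqqgC7u7sAzMzMAN3d3QDu7u4A////AKqru7zN3u7u7t3My6qqu7zM3e7u7t3My6qqq7u8zd7u7d3My6qqqqq7vM3d3dzMu6qqqqqqu7zN3czMu8u7qpmZmqvMzMzLu93cupmIiZq7u7u7u97u3KmHeImqu7u7vN7u7cqXd3iaqru7vLzd3cqYd3iJqqq7vKq7y7qYd3eImaqrvJmZmZh3Zmd3iZqqu4iIh3ZlVmVWeJqqq4iHdmVURERFeJmqq4iHdlVEMyI1eJmZqoiHdmVDIRI1eJmZmoiHdmVDERJGiZmZmYiHd2UyESRniJmZmYiHd2UyIkZ4iImZmYiHd2UzNGeIiIiJmYh3d2VEVneIiIiIiXd3d2ZWZ3iIiIiIiHd3d3Z3d3iIiIiIiHd3d3d3d3iIiIiIiA=="/>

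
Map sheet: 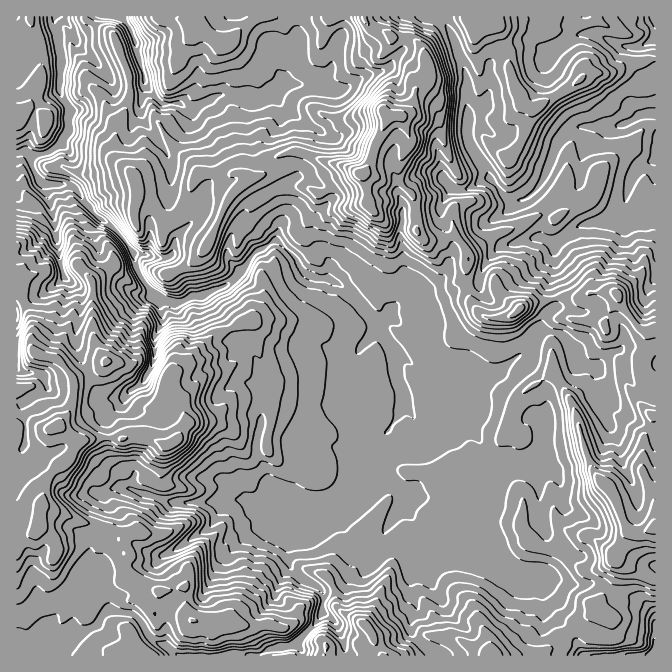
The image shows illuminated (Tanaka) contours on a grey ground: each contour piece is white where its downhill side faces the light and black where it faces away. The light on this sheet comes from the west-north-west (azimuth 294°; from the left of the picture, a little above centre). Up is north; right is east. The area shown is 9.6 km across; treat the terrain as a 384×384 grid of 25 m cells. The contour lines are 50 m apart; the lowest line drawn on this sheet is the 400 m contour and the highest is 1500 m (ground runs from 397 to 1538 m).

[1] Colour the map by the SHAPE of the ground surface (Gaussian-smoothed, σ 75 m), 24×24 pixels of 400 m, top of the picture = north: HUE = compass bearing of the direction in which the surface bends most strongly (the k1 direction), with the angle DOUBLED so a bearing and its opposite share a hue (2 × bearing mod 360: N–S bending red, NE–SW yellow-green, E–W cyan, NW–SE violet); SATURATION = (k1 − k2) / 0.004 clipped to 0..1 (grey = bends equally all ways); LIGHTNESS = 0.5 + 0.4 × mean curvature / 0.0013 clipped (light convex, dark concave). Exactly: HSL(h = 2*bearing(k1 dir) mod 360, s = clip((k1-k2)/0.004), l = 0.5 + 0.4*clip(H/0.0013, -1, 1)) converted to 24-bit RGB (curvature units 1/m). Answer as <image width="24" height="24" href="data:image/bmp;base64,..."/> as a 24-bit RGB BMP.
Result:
<image width="24" height="24" href="data:image/bmp;base64,Qk32BgAAAAAAADYAAAAoAAAAGAAAABgAAAABABgAAAAAAMAGAAATCwAAEwsAAAAAAAAAAAAAdoFwboNwXY+Fn3afgs1uUQUmu4EjxawYcKgXJz0AADMK4vbVew6Ar+amPzfIsDfLZ6rHo8+XjXOxZVulznCdrSSQu9kdBp9Md4lsa4RxpJVqM347khpRZrnLqOHPrpfZtL/ZcZbu+tHzABgzj/Hg3bKiPy9lVqFSezpdtNekclN6c1N5k1qOv5etq8KZgCNyZZtRhapMXoN8lGipgcLAkoPOtd5tJWNnv5eRM2CQyKE0yAAHNnU31ntqRj13hkh9dsCNqXFbbkxWb2pcT2NBp4s7j0wpxkhlLjmX3+q2PGJ2a4xghcRPCCsR9tvVFy8/fqVerXKCPjGV1cORiVJsNHw4sktgX3lngYhZdVlTiFVhjHVSUp2oZjed8eraeZs4wYLJdM9mRjuTjr/U2ZDeu6r1AMok0jLIRXFDa1hGam1abn5gmXOAZX+NkYJ5kG+AenhwfHN9a22mbaPDb1a2TYvU2WpSxaPiebJoiNqmOYm0ZkGAqbZmPjILxYIIbTIqh1Jhg3BzfW5paXxaYnhnnn5+aHx8iHSPmIWdeJGYaauISkWYn0iSXiU3ru6hMJ08XZSE511BHUcmYYUxTxcV191eLr52fkd/f4FhbVtQcJWGlKKZW3yBhoJukHJ/c4yKd4lxiXhxXKBnkFiISi5frOfVlMXjQjPMdE1mt45g12yXbyhDL1ls8t/OXauFRGBmXbKBcb3MX3aMjop5hG+GaImNfpCQfXqHhICJkmODlZZvW3x4SC5kn/yUTyFd0st5OUHE5tLvZrvSSFHgtKfmZ3m59NfmS27Ncqq4s4xCX3F/fo+Rh3mNaYx5apB5fXdie4JuX16CtJ+LZmKDODSXx/SiLSdM05lTO3xSnWA4vW1AQ3osJGuTv2dyydd4Ni5po2mds41lY3WDa3pydnN8lZOGWU13k52IenmMY3iAw3yNbVSBaPKUkyp7b0t8dNhzjgQoLcEnzjvi05+hAoNl83hrv4p6TlGtZk6GgKyAeGqPfHiGbneGmJ2EX06MkYNmdXxoeX9lS3pbv2C1YdNadENba1mjoa53cpf/mtniSx59wOfQ6a3ZADmI6cvlu1OleUlSjaJiWXR1g21uX31ppWljb1GMioGWj2x9fmtOX4M9O4ZoukM6e0JOMI9GvZdnW/ItmlKWc+ZoUqFN1XtmB1BokklA0nC+37XfpKzDXF+pgoOej5ypazd5h5JzeG55iT59xMTz+tH0FWZYyEq1ZaXB102njuvrZN8uJHlD83wSjYVDWS8RMw0AFTADCi4Fv31pvpR2XGmFjWyZfC9NpJt5ZYJ1allxaMWHhacpYtplunvuV0fMqYfQ1/TbHD5UpKfQOACq0frS6ZHFDwBG5cX88qbledStADMf6NK+ZSNMgGw1dI9njHFVbFhCjZo7g9ZNEcury5yqRoZONDpUtdCar5NT0CjRrdKUFgc+1Oyi/xhZUwAfBuwkPbeW74idST/ODk8JxkNWglBhX0c8y7BUEiyw0/jqbOu0kjathZEfc0wnHWIlfqRPb0JFtpFhvIVCGkGfqiYYMwAd3vfUSI3KOZel5pWIQXuKa06OSIFCajel0JHf1vXYAEakJbQ554OGKH5GKoiqw37YzJTGXJEyPmtIgYRfl8czLBoHUww6ga2W0N6tM0Vtx3Z5UJyNzoq3amKhRnGyh0DAj6E52ueRFuLBRku2i5MDxxyQmzgaGVo8v5d404CgRXWEc36WYwQajNL8aijKqtm80riqTzJ/msy3e3KzmpGxxpjWYmjJfMDqfZbw7I2J3X1SExJKm/O5PglN8fHaN3Z7XsBOS6GuynuzPIdsV4/MAqZzSXaj2dSRPIlIwXdJQ3R0lpBweJBuS5hYtJBPOh8VFjAe9bCVotVjMEaiFoSUPUy5q4FRwpZkJWA+anxBa4A+zo2vdZDLqgvrFmQvn92FHIK+7IsOSUAXZodDeX1JgmhKaUWakcvZKzLJ2fLg67vv0GqLHC98RXN5tnp88snvgkGSTnlBUYlZj44uw6dxAAI82/DcZhta2EwA6JqbVpSvfolRZpNYYYh0ZXxMc2I5KEkcP4ESvzA+8ebQJBNmRl2eruekMUBY5Hza6djwVJXKVn6AnbR2DAdh1aEwxuVyGABez8yjumSLxo29arGTWl52V1uDprZkhki3zqBrH39V6/XWJAUudLpDpdVnPzhVOIFj1dezkC1vK1nfxuF+Fg5AYsrbxfyLTABUbtp3qL+VU6+Q0Heua2GvSV6d0piSIh6GnvmhFvVdnTkebROX0LHhhMOSXVmWZp16q1MsYcNhM5ys"/>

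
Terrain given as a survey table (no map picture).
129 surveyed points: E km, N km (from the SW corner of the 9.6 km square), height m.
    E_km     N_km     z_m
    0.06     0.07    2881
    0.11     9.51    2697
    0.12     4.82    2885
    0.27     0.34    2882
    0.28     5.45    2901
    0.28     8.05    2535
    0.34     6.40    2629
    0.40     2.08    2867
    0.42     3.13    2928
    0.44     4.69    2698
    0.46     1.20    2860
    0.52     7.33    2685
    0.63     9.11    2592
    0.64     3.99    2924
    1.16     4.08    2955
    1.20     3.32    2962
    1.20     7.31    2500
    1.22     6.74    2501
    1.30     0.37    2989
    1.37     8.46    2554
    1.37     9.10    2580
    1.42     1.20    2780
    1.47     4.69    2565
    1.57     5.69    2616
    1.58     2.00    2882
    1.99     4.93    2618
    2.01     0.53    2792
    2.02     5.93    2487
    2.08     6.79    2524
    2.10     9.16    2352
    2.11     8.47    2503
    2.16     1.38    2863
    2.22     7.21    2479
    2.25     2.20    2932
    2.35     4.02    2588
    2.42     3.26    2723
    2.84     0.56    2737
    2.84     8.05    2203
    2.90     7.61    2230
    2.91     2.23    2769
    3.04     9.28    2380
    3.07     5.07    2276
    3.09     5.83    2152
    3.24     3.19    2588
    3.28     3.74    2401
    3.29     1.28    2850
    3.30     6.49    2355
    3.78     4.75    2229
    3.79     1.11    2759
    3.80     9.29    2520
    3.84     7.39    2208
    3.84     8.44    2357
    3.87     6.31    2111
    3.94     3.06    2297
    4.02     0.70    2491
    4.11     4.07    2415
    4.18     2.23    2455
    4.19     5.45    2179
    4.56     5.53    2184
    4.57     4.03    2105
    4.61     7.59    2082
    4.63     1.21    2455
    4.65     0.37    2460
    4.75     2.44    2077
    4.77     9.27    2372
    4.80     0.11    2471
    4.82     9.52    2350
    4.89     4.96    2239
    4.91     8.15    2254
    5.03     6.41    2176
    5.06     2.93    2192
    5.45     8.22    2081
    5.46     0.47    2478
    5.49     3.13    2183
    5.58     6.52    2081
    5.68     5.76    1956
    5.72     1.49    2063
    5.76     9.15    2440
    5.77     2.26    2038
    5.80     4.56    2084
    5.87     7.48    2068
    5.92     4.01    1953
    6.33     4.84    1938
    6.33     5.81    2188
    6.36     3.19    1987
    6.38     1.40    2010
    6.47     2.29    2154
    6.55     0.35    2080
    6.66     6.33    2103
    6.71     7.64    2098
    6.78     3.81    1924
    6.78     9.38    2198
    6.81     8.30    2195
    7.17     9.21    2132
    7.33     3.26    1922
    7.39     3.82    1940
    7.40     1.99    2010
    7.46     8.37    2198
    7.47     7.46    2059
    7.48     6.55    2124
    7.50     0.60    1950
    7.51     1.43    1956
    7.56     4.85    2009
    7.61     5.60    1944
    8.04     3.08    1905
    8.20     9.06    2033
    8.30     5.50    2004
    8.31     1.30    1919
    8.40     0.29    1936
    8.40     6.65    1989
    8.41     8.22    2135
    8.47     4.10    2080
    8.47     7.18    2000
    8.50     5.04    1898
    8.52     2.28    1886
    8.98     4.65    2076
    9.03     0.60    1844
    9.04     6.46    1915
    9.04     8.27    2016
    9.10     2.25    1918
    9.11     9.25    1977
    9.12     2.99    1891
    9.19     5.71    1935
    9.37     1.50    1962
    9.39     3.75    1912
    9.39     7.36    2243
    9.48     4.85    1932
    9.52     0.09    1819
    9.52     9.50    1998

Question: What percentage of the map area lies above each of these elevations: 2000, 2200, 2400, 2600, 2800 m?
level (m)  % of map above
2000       80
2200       51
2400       34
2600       21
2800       13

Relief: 1790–3030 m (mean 2300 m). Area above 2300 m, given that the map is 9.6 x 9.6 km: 38.6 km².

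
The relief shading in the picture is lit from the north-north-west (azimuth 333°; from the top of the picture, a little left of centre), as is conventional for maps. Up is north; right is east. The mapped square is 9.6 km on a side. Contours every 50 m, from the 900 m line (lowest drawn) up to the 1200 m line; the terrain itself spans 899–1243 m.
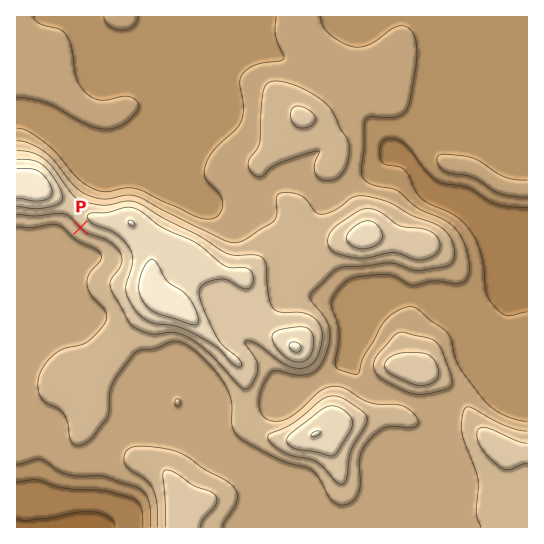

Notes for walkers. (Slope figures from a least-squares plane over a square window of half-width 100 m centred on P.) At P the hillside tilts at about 15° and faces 223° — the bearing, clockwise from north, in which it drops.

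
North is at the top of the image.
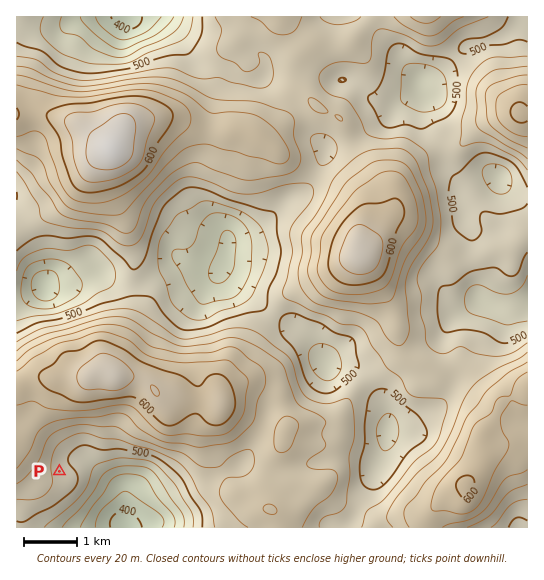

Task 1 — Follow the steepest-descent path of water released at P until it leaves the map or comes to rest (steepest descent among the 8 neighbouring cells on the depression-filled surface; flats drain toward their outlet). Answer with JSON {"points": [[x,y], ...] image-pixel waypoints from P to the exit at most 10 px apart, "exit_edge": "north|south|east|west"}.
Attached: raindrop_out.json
{"points": [[59, 471], [70, 462], [81, 462], [91, 466], [102, 477], [113, 487], [122, 498], [122, 509], [122, 519], [127, 527]], "exit_edge": "south"}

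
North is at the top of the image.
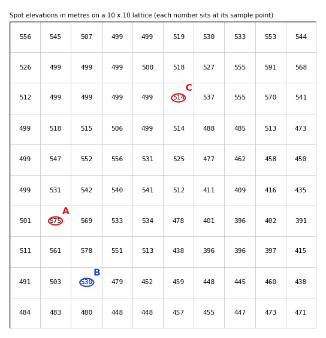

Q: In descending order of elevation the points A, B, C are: A B C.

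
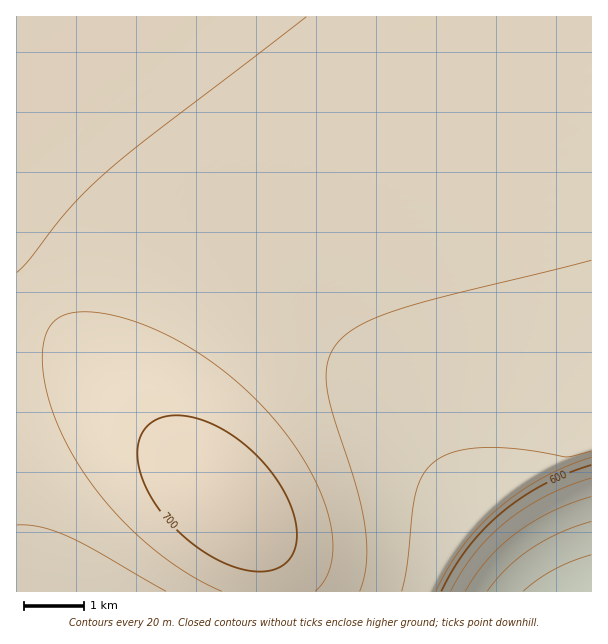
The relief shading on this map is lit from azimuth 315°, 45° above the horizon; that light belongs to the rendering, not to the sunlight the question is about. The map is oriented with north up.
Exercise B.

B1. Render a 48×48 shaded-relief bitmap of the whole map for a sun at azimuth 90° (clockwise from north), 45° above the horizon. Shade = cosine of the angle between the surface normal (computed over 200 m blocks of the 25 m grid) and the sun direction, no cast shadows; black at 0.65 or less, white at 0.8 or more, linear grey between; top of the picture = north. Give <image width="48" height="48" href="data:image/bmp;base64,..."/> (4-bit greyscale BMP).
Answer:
<image width="48" height="48" href="data:image/bmp;base64,Qk32BAAAAAAAAHYAAAAoAAAAMAAAADAAAAABAAQAAAAAAIAEAAATCwAAEwsAABAAAAAAAAAAAAAAABEREQAiIiIAMzMzAERERABVVVUAZmZmAHd3dwCIiIgAmZmZAKqqqgC7u7sAzMzMAN3d3QDu7u4A////AGZmZlVVRERERFVWZ3eIiIh3rtuZiHd3ZmZmZVVURERERFVmd3iIiIh3jOupiHd3ZmZmVVVURERERVVmd4iIiIh3ed2piId3ZmZlVVVERERERVZneIiIiIh3d63KmId3dmZlVVREREREVWZneIiIiIh3d3vbmId3d2ZVVVREREREVWZ3iIiIiId3dme8qYh3d2VVVURERERFVmZ3iIiIiId3dmZ7ypiHd1VVVURERERVVmd3iIiIiHd3ZmZnq6iHd1VVVURERERVZmd4iIiIh3d3ZmZmabqId1VVVEREREVVZnd4iIiId3d2ZmZmZnqph1VVVURERFVWZnd4iIiHd3dmZmZmZmZ5mVVVVURERVVWZ3d4iIh3d3dmZmZmZmZmd1VVVVRFVVVmZ3d3iHd3d3ZmZmZmZmZmZlVVVVVVVVZmZ3d3d3d3d2ZmZmZmZmZmZlVVVVVVVVZmZ3d3d3d3dmZmZmZmZmZmZlVVVVVVVWZmd3d3d3d3ZmZmZmZmZmZmZlVVVVVVVmZmd3d3d3d2ZmZmZmZmZmZmZlVVVVVVZmZmZ3d3d3ZmZmZmZmZmZmZmZlVVVVVWZmZmZ3d3dmZmZmZmZmZmZmZmZlVVVVVmZmZmZmZmZmZmZmZmZmZmZmZmZmZVVWZmZmZmZmZmZmZmZmZmZmZmZmZmZmZmZmZmZmZmZmZmZmZmZmZmZmZmZmZmZmZmZmZmZmZmZmZmZmZmZmZmZmZmZmZmZmZmZmZmZmZmZmZmZmZmZmZmZmZmZmZmZmZmZmZmZmZmZmZmZmZmZmZmZmZmZmZmZmZmZmZmZmZmZmZmZmZmZmZmZmZmZmZmZmZmZmZmZmZmZmZmZmZmZmZmZmZmZmZmZmZmZmZmZmZmZmZmZmZmZmZmZmZmZmZmZmZmZmZmZmZmZmZmZmZmZmZmZmZmZmZmZmZmZmZmZmZmZmZmZmZmZmZmZmZmZmZmZmZmZmZmZmZmZmZmZmZmZmZmZmZmZmZmZmZmZmZmZmZmZmZmZmZmZmZmZmZmZmZmZmZmZmZmZmZmZmZmZmZmZmZmZmZmZmZmZmZmZmZmZmZmZmZmZmZmZmZmZmZmZmZmZmZmZmZmZmZmZmZmZmZmZmZmZmZmZmZmZmZmZmZmZmZmZmZmZmZmZmZmZmZmZmZmZmZmZmZmZmZmZmZmZmZmZmZmZmZmZmZmZmZmZmZmZmZmZmZmZmZmZmZmZmZmZmZmZmZmZmZmZmZmZmZmZmZmZmZmZmZmZmZmZmZmZmZmZmZmZmZmZmZmZmZmZmZmZmZmZmZmZmZmZmZmZmZmZmZmZmZmZmZmZmZmZmZmZmZmZmZmZmZmZmZmZmZmZmZmZmZmZmZmZmZmZmZmZmZmZmZmZmZmZmZmZmZmZmZmZmZmZmZmZmZmZmZmZmZmZmZmZmZmZmZmZmZmZmZmZmZmZmZmZmZmZmZmZmZmZmZmZmZmZmZmZmZmZmZmZmZmZmZmZmZmZmZmZmZmZmZmZmZmZmZmZmZmZmZmZmZmZmZmZmZmZmZmZmZmZmZmZmZmZmZmZmZmZg=="/>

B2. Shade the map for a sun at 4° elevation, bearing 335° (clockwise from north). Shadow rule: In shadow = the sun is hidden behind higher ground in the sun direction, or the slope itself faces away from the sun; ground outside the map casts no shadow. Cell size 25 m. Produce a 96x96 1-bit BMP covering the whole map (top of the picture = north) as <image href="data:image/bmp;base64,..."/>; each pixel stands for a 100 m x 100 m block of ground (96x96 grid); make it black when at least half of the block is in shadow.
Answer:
<image width="96" height="96" href="data:image/bmp;base64,Qk2+BAAAAAAAAD4AAAAoAAAAYAAAAGAAAAABAAEAAAAAAIAEAAATCwAAEwsAAAIAAAAAAAAA////AAAAAAAAAAAAAAAAAAP//4AAAAAAAAAAAAP//8AAAAAAAAAAAAH///AAAAAAAAAAAAH///wAAAAAAAAAAAD///4AAAAAAAAAAAD///8AAAAAAAAAAAB///8AAAAAAAAAAAA///8AAAAAAAAAAAAf//8AAAAAAAAAAAAf//8AAAAAAAAAAAAP//8AAAAAAAAAAAAH//8AAAAAAAAAAAAD//8AAAAAAAAAAAAB//8AAAAAAAAAAAAA//8AAAAAAAAAAAAAf/8AAAAAAAAAAAAAP/8AAAAAAAAAAAAAD/8AAAAAAAAAAAAAB/8AAAAAAAAAAAAAAf8AAAAAAAAAAAAAAH8AAAAAAAAAAAAAAB8AAAAAAAAAAAAAAAcAAAAAAAAAAAAAAAAAAAAAAAAAAAAAAAAAAAAAAAAAAAAAAAAAAAAAAAAAAAAAAAAAAAAAAAAAAAAAAAAAAAAAAAAAAAAAAAAAAAAAAAAAAAAAAAAAAAAAAAAAAAAAAAAAAAAAAAAAAAAAAAAAAAAAAAAAAAAAAAAAAAAAAAAAAAAAAAAAAAAAAAAAAAAAAAAAAAAAAAAAAAAAAAAAAAAAAAAAAAAAAAAAAAAAAAAAAAAAAAAAAAAAAAAAAAAAAAAAAAAAAAAAAAAAAAAAAAAAAAAAAAAAAAAAAAAAAAAAAAAAAAAAAAAAAAAAAAAAAAAAAAAAAAAAAAAAAAAAAAAAAAAAAAAAAAAAAAAAAAAAAAAAAAAAAAAAAAAAAAAAAAAAAAAAAAAAAAAAAAAAAAAAAAAAAAAAAAAAAAAAAAAAAAAAAAAAAAAAAAAAAAAAAAAAAAAAAAAAAAAAAAAAAAAAAAAAAAAAAAAAAAAAAAAAAAAAAAAAAAAAAAAAAAAAAAAAAAAAAAAAAAAAAAAAAAAAAAAAAAAAAAAAAAAAAAAAAAAAAAAAAAAAAAAAAAAAAAAAAAAAAAAAAAAAAAAAAAAAAAAAAAAAAAAAAAAAAAAAAAAAAAAAAAAAAAAAAAAAAAAAAAAAAAAAAAAAAAAAAAAAAAAAAAAAAAAAAAAAAAAAAAAAAAAAAAAAAAAAAAAAAAAAAAAAAAAAAAAAAAAAAAAAAAAAAAAAAAAAAAAAAAAAAAAAAAAAAAAAAAAAAAAAAAAAAAAAAAAAAAAAAAAAAAAAAAAAAAAAAAAAAAAAAAAAAAAAAAAAAAAAAAAAAAAAAAAAAAAAAAAAAAAAAAAAAAAAAAAAAAAAAAAAAAAAAAAAAAAAAAAAAAAAAAAAAAAAAAAAAAAAAAAAAAAAAAAAAAAAAAAAAAAAAAAAAAAAAAAAAAAAAAAAAAAAAAAAAAAAAAAAAAAAAAAAAAAAAAAAAAAAAAAAAAAAAAAAAAAAAAAAAAAAAAAAAAAAAAAAAAAAAAAAAAAAAAAAAAAAAAAAAAAAAAAAAAAAAAAAAAAAAAAAAAAAAAAAAAAAAAAAAAAAAAAAAAAAAAAAAAAAAAAAAAAAAAAAAAAAAAAAAAAAAAAAAAAAAAAAAAAAAAAAAAAAAAAAAAAAAAAAAAAAAAA="/>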